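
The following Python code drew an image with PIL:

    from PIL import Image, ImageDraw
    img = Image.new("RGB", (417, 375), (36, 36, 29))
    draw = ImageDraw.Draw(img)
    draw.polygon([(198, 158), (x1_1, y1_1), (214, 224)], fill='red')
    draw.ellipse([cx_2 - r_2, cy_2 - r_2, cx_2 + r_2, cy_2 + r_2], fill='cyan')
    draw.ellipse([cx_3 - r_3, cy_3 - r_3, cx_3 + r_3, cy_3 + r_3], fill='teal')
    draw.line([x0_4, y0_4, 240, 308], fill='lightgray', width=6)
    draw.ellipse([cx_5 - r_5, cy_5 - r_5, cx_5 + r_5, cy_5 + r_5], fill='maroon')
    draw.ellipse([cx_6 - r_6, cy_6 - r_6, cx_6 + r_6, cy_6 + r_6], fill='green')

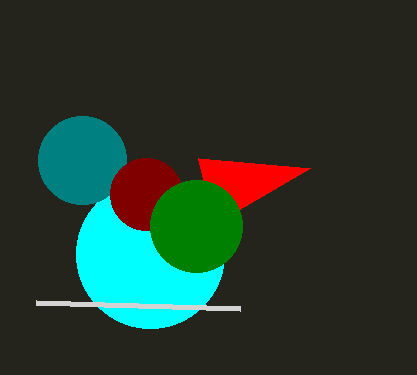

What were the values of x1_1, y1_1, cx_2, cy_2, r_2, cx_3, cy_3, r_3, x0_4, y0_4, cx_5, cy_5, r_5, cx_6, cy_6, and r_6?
x1_1 = 310
y1_1 = 168
cx_2 = 150
cy_2 = 254
r_2 = 74
cx_3 = 82
cy_3 = 160
r_3 = 44
x0_4 = 36
y0_4 = 302
cx_5 = 146
cy_5 = 194
r_5 = 36
cx_6 = 196
cy_6 = 226
r_6 = 46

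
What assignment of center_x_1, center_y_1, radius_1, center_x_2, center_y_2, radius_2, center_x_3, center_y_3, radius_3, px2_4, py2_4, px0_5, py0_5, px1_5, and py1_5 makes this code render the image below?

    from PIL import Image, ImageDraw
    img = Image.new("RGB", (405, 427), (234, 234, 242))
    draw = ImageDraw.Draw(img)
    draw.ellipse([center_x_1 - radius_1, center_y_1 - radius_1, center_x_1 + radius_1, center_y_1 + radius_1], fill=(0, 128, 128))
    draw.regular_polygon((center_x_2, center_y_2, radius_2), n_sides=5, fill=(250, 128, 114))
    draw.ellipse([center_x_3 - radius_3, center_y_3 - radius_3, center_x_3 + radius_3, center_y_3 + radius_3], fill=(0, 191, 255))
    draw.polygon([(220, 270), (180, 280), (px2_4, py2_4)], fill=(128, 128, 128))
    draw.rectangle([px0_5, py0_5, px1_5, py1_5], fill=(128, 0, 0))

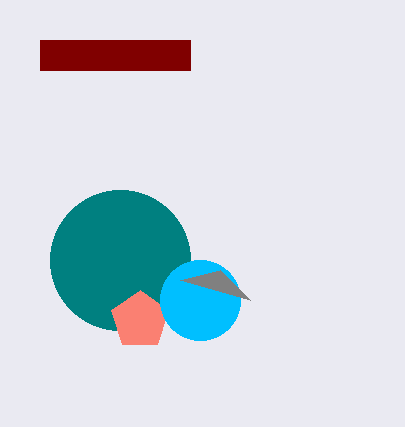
center_x_1 = 120; center_y_1 = 260; radius_1 = 70; center_x_2 = 140; center_y_2 = 320; radius_2 = 30; center_x_3 = 200; center_y_3 = 300; radius_3 = 40; px2_4 = 250; py2_4 = 300; px0_5 = 40; py0_5 = 40; px1_5 = 190; py1_5 = 70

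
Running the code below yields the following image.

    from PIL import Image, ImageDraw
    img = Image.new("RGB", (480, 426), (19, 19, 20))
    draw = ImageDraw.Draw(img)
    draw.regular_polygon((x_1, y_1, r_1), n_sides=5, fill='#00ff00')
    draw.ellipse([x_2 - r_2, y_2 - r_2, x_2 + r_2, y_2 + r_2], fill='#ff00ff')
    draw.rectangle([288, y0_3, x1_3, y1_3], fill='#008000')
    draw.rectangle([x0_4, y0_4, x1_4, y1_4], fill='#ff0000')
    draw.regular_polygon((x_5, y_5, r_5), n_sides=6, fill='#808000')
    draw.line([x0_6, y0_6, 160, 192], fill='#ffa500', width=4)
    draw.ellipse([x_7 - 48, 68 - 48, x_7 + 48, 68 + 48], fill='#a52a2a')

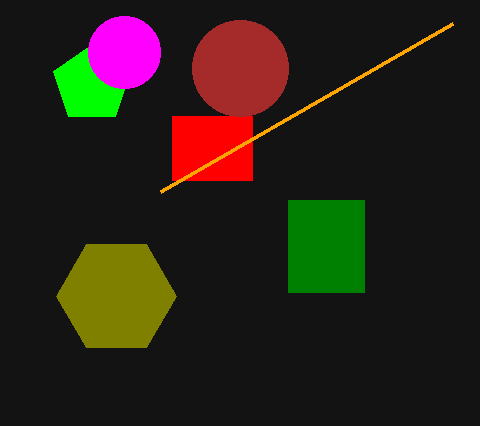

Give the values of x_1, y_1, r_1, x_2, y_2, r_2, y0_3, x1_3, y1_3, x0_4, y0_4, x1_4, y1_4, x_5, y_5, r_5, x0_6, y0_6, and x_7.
x_1 = 92; y_1 = 84; r_1 = 40; x_2 = 124; y_2 = 52; r_2 = 36; y0_3 = 200; x1_3 = 364; y1_3 = 292; x0_4 = 172; y0_4 = 116; x1_4 = 252; y1_4 = 180; x_5 = 116; y_5 = 296; r_5 = 60; x0_6 = 452; y0_6 = 24; x_7 = 240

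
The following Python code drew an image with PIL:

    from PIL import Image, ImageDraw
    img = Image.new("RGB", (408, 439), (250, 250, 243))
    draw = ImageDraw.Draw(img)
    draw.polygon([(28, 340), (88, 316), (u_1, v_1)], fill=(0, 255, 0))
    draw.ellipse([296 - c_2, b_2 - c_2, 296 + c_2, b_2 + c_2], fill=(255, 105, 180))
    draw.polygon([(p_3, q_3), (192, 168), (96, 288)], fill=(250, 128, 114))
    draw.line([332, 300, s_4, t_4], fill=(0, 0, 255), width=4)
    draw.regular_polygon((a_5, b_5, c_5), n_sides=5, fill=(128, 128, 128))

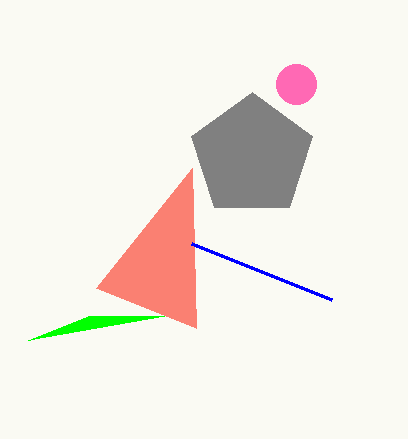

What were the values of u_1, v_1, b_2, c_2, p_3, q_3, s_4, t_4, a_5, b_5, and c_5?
u_1 = 164; v_1 = 316; b_2 = 84; c_2 = 20; p_3 = 196; q_3 = 328; s_4 = 192; t_4 = 244; a_5 = 252; b_5 = 156; c_5 = 64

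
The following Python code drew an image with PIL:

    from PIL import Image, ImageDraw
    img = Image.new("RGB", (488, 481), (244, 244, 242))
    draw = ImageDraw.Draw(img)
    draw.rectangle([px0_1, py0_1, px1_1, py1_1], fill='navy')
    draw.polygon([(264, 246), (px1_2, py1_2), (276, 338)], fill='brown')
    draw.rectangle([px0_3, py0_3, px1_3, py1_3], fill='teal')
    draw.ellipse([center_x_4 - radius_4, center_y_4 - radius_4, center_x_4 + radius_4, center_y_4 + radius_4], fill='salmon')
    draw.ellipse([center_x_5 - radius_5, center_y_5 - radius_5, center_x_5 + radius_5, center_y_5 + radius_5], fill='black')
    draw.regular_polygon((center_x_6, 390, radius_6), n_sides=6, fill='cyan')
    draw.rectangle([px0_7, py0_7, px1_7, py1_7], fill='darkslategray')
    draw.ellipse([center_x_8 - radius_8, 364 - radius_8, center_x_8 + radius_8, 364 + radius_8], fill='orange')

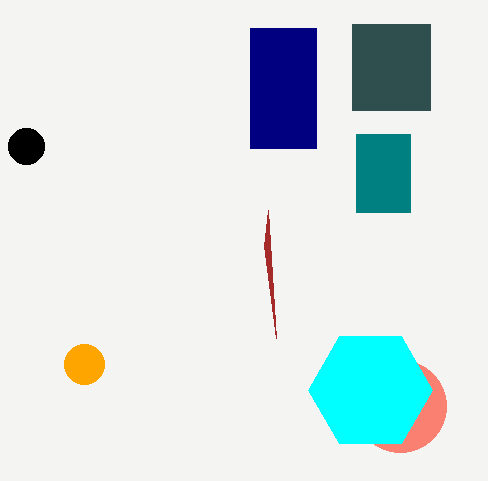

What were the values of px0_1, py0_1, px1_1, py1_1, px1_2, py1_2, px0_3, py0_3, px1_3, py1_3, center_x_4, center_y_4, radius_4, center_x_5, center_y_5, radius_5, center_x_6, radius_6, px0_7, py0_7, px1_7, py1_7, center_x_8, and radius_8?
px0_1 = 250; py0_1 = 28; px1_1 = 316; py1_1 = 148; px1_2 = 268; py1_2 = 210; px0_3 = 356; py0_3 = 134; px1_3 = 410; py1_3 = 212; center_x_4 = 400; center_y_4 = 406; radius_4 = 46; center_x_5 = 26; center_y_5 = 146; radius_5 = 18; center_x_6 = 370; radius_6 = 62; px0_7 = 352; py0_7 = 24; px1_7 = 430; py1_7 = 110; center_x_8 = 84; radius_8 = 20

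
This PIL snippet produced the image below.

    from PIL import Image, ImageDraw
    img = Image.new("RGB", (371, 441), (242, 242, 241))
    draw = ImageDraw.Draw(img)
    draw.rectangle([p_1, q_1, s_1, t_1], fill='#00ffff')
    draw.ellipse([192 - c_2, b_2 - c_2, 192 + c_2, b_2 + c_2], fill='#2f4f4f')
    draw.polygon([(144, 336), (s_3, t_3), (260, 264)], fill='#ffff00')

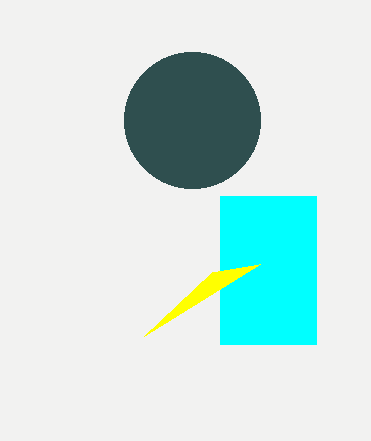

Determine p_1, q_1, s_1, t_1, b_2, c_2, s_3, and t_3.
p_1 = 220
q_1 = 196
s_1 = 316
t_1 = 344
b_2 = 120
c_2 = 68
s_3 = 212
t_3 = 272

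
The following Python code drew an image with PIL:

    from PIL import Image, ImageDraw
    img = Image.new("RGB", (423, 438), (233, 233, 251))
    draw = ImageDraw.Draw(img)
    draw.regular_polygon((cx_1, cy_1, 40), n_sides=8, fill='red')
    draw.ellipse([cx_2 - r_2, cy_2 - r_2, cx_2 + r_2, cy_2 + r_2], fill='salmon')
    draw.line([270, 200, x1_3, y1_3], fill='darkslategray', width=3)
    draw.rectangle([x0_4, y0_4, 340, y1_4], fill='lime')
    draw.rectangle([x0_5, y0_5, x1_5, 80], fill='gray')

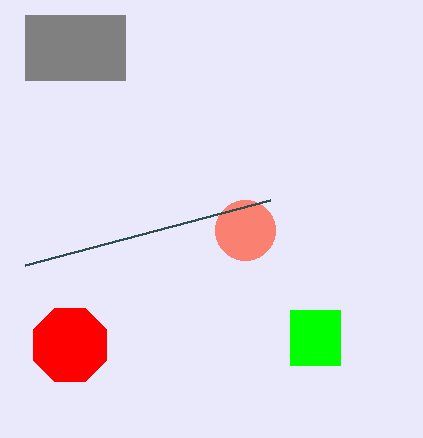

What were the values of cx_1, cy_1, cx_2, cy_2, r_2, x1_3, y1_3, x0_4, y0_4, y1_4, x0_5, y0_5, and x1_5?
cx_1 = 70
cy_1 = 345
cx_2 = 245
cy_2 = 230
r_2 = 30
x1_3 = 25
y1_3 = 265
x0_4 = 290
y0_4 = 310
y1_4 = 365
x0_5 = 25
y0_5 = 15
x1_5 = 125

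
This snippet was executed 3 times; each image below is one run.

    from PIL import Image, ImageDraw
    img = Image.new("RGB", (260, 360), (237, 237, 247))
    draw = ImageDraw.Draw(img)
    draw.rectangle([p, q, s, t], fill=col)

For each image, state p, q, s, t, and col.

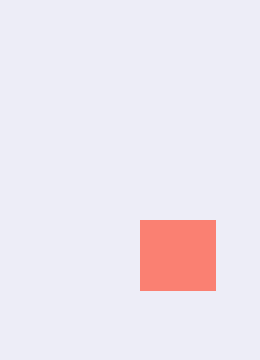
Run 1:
p = 140; q = 220; s = 215; t = 290; col = 'salmon'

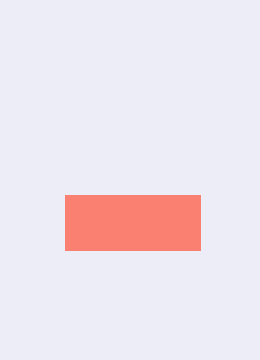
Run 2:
p = 65; q = 195; s = 200; t = 250; col = 'salmon'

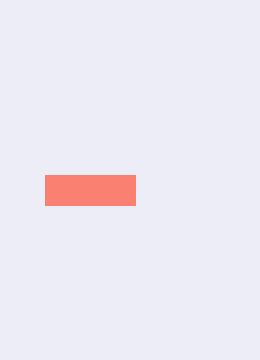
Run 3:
p = 45, q = 175, s = 135, t = 205, col = 'salmon'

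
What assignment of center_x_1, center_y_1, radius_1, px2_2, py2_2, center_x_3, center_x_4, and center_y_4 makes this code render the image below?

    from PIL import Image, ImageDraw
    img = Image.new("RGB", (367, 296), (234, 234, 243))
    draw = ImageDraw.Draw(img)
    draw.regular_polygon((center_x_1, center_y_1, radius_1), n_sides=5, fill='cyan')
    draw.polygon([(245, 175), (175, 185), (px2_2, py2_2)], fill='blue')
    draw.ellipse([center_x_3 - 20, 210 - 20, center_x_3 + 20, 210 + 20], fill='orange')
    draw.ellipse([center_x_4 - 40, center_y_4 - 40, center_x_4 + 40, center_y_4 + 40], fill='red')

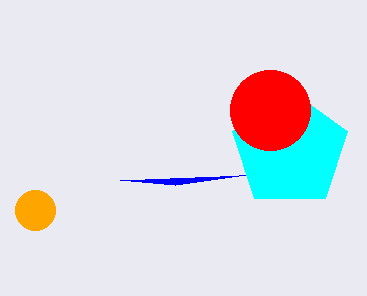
center_x_1 = 290, center_y_1 = 150, radius_1 = 60, px2_2 = 120, py2_2 = 180, center_x_3 = 35, center_x_4 = 270, center_y_4 = 110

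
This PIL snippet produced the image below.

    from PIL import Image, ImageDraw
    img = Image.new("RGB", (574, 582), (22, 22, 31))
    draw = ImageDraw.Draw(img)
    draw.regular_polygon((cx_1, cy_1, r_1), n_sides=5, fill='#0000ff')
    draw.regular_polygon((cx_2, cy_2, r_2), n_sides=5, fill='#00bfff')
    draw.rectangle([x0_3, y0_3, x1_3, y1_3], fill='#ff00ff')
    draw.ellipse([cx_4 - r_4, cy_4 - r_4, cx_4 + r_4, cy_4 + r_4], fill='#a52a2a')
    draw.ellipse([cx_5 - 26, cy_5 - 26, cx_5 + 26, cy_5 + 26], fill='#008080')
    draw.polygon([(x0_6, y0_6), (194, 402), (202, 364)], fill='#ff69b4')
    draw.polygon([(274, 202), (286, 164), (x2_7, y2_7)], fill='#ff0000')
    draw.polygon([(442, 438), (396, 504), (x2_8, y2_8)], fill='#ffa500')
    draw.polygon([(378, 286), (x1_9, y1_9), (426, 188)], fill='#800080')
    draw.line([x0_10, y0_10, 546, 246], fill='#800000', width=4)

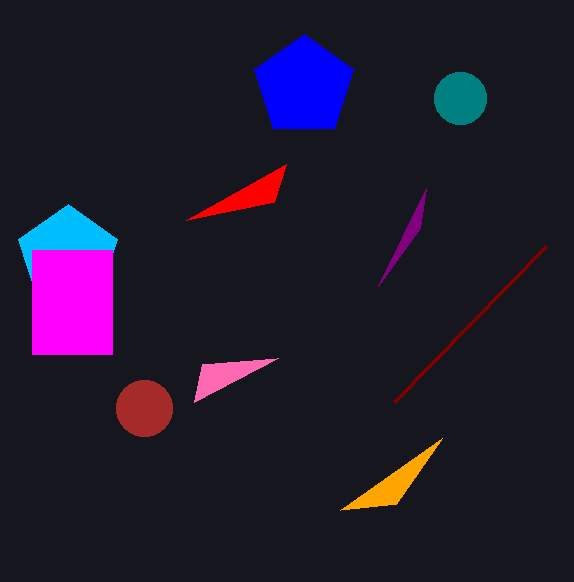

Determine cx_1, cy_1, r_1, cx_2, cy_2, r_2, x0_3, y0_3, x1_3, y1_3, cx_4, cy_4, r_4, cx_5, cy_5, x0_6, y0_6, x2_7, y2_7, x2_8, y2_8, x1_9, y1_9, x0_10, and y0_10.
cx_1 = 304, cy_1 = 86, r_1 = 52, cx_2 = 68, cy_2 = 256, r_2 = 52, x0_3 = 32, y0_3 = 250, x1_3 = 112, y1_3 = 354, cx_4 = 144, cy_4 = 408, r_4 = 28, cx_5 = 460, cy_5 = 98, x0_6 = 278, y0_6 = 358, x2_7 = 186, y2_7 = 220, x2_8 = 340, y2_8 = 510, x1_9 = 420, y1_9 = 228, x0_10 = 394, y0_10 = 402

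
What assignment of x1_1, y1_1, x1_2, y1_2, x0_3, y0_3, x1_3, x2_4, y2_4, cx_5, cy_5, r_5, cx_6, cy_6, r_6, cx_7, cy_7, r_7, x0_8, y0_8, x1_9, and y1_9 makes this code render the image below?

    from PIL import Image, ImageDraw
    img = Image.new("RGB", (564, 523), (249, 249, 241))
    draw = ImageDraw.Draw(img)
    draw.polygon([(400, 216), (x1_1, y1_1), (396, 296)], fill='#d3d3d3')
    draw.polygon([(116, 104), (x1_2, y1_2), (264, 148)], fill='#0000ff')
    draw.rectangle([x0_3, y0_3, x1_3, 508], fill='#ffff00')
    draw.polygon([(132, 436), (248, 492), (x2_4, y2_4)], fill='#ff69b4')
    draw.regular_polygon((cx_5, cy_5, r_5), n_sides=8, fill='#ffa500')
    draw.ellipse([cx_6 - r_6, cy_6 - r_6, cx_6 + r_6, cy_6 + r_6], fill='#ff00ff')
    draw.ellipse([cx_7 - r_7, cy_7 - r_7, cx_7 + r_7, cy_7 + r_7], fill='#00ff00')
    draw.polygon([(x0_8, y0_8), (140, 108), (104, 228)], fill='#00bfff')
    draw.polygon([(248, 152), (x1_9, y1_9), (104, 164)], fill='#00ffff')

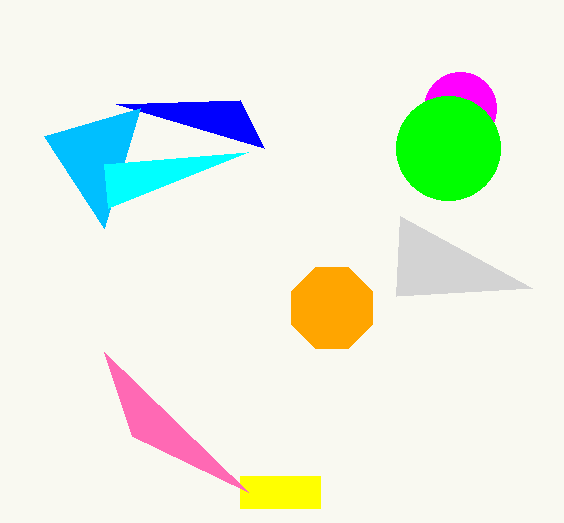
x1_1 = 532; y1_1 = 288; x1_2 = 240; y1_2 = 100; x0_3 = 240; y0_3 = 476; x1_3 = 320; x2_4 = 104; y2_4 = 352; cx_5 = 332; cy_5 = 308; r_5 = 44; cx_6 = 460; cy_6 = 108; r_6 = 36; cx_7 = 448; cy_7 = 148; r_7 = 52; x0_8 = 44; y0_8 = 136; x1_9 = 108; y1_9 = 208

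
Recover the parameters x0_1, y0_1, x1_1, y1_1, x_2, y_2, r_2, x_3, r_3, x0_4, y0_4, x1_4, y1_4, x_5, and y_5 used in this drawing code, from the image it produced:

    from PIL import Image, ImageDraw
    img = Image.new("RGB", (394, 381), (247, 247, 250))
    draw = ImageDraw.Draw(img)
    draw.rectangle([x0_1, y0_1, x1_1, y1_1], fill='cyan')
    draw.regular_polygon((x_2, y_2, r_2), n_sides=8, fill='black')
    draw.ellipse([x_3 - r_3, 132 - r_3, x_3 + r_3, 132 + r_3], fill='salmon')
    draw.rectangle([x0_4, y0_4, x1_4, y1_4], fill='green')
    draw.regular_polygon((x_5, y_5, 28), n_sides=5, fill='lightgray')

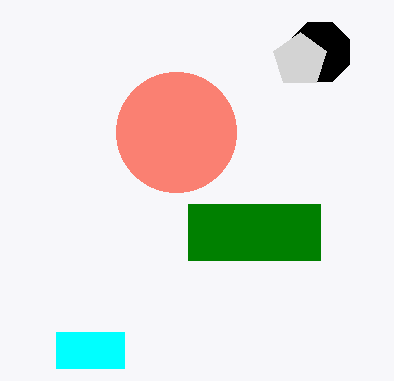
x0_1 = 56; y0_1 = 332; x1_1 = 124; y1_1 = 368; x_2 = 320; y_2 = 52; r_2 = 32; x_3 = 176; r_3 = 60; x0_4 = 188; y0_4 = 204; x1_4 = 320; y1_4 = 260; x_5 = 300; y_5 = 60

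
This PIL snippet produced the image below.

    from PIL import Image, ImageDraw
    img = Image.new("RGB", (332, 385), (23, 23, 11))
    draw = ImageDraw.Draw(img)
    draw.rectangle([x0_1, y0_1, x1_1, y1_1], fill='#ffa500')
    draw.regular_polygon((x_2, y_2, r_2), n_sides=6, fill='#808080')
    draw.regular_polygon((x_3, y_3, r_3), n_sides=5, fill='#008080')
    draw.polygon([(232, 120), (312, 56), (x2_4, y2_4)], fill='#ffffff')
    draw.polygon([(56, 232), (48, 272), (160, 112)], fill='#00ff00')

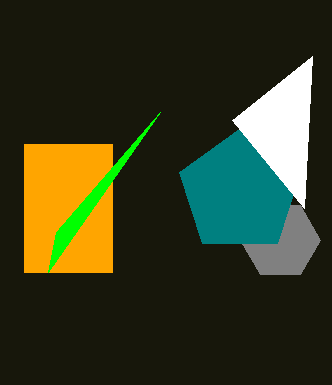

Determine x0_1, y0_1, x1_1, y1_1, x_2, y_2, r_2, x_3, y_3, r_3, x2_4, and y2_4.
x0_1 = 24; y0_1 = 144; x1_1 = 112; y1_1 = 272; x_2 = 280; y_2 = 240; r_2 = 40; x_3 = 240; y_3 = 192; r_3 = 64; x2_4 = 304; y2_4 = 208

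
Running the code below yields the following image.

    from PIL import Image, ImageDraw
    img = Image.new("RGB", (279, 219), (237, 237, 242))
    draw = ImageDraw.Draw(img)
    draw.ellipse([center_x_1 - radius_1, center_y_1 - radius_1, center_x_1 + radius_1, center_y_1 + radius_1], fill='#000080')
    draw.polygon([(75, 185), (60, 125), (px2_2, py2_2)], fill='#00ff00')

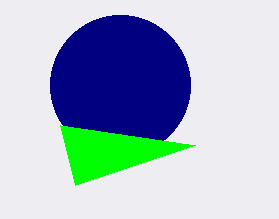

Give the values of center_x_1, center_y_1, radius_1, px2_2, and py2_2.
center_x_1 = 120
center_y_1 = 85
radius_1 = 70
px2_2 = 195
py2_2 = 145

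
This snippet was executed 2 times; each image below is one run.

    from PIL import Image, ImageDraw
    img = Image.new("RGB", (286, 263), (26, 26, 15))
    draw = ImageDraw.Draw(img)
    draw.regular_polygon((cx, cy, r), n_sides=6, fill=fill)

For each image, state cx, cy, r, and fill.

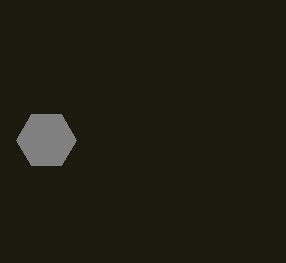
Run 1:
cx = 46, cy = 140, r = 30, fill = 'gray'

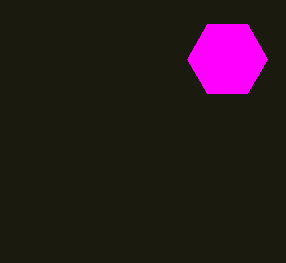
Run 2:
cx = 227, cy = 59, r = 40, fill = 'magenta'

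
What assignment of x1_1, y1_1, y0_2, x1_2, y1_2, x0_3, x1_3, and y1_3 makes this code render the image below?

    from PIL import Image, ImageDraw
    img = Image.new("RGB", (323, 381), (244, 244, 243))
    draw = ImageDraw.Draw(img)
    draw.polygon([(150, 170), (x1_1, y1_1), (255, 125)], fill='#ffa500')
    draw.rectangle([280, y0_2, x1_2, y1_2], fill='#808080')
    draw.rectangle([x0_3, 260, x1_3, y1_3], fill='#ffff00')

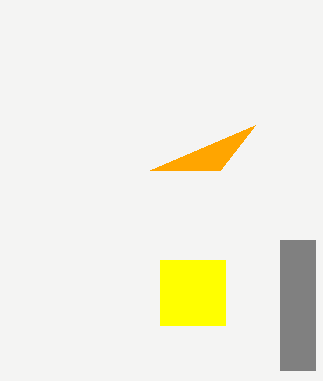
x1_1 = 220
y1_1 = 170
y0_2 = 240
x1_2 = 315
y1_2 = 370
x0_3 = 160
x1_3 = 225
y1_3 = 325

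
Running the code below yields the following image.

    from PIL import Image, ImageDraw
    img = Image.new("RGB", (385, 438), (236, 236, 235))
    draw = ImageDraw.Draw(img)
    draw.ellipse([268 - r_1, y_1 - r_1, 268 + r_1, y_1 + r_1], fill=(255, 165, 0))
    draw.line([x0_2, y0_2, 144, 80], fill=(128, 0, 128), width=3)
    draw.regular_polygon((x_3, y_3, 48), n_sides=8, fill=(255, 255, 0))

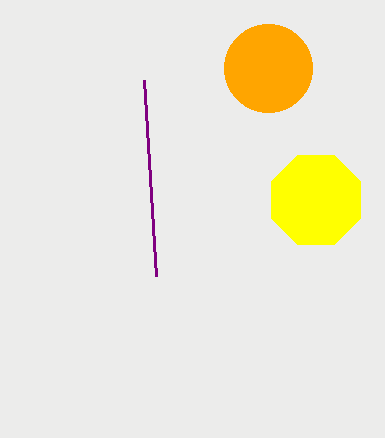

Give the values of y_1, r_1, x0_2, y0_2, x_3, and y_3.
y_1 = 68; r_1 = 44; x0_2 = 156; y0_2 = 276; x_3 = 316; y_3 = 200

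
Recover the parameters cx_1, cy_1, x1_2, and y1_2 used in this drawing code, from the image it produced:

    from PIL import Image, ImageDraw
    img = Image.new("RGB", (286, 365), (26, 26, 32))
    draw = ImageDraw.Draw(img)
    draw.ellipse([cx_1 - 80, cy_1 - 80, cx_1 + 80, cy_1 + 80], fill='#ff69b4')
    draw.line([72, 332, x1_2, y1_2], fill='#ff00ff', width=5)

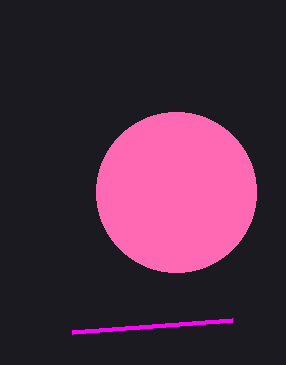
cx_1 = 176; cy_1 = 192; x1_2 = 232; y1_2 = 320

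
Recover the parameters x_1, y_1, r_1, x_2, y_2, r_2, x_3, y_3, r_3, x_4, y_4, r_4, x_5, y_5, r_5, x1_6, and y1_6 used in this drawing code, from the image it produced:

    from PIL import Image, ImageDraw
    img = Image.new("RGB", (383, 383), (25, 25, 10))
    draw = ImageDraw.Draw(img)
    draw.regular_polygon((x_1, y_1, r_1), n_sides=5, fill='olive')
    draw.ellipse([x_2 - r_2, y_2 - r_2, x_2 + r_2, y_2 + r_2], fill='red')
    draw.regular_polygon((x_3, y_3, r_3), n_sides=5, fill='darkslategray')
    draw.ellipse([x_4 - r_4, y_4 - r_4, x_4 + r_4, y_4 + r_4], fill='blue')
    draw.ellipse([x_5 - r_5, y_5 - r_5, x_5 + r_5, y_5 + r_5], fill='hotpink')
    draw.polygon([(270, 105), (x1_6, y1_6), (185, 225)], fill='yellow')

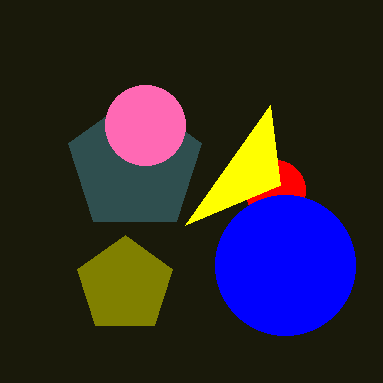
x_1 = 125
y_1 = 285
r_1 = 50
x_2 = 275
y_2 = 190
r_2 = 30
x_3 = 135
y_3 = 165
r_3 = 70
x_4 = 285
y_4 = 265
r_4 = 70
x_5 = 145
y_5 = 125
r_5 = 40
x1_6 = 280
y1_6 = 185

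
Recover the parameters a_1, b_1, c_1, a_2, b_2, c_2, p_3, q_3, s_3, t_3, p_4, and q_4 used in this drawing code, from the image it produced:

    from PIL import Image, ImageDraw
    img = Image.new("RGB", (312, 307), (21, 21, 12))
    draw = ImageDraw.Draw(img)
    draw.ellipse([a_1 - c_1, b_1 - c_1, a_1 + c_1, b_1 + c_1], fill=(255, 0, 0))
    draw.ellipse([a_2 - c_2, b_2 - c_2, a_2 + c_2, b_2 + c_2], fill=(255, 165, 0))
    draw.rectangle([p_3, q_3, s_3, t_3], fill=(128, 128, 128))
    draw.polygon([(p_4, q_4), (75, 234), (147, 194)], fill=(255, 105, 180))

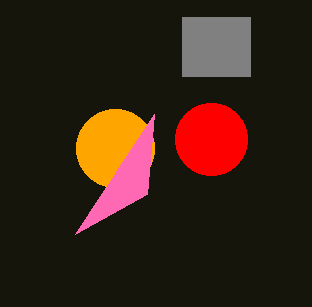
a_1 = 211; b_1 = 139; c_1 = 36; a_2 = 115; b_2 = 148; c_2 = 39; p_3 = 182; q_3 = 17; s_3 = 250; t_3 = 76; p_4 = 154; q_4 = 114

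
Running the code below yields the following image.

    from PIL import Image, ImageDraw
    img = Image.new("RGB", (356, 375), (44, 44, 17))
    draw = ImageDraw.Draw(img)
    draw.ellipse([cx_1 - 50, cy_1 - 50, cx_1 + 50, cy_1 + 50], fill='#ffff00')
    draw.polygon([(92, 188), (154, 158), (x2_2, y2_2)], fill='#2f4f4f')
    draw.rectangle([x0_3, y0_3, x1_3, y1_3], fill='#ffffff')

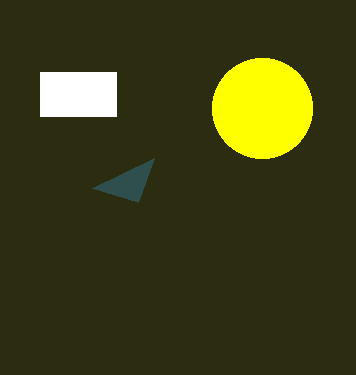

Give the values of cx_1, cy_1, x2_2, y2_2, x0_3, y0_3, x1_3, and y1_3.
cx_1 = 262, cy_1 = 108, x2_2 = 138, y2_2 = 202, x0_3 = 40, y0_3 = 72, x1_3 = 116, y1_3 = 116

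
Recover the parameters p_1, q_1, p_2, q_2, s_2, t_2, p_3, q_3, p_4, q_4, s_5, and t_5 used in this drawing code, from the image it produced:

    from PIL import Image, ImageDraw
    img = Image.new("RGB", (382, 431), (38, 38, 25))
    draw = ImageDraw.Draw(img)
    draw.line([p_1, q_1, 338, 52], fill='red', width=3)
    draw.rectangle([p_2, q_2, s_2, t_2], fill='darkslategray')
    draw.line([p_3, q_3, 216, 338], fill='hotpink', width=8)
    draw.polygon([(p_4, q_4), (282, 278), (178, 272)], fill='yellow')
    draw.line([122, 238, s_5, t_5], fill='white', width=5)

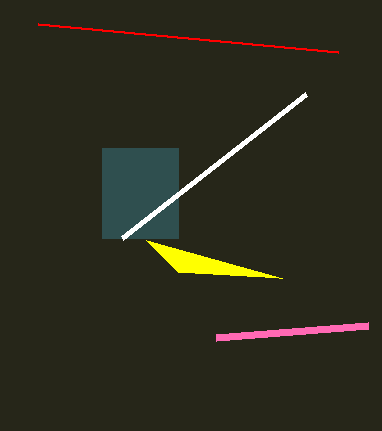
p_1 = 38, q_1 = 24, p_2 = 102, q_2 = 148, s_2 = 178, t_2 = 238, p_3 = 368, q_3 = 326, p_4 = 146, q_4 = 240, s_5 = 306, t_5 = 94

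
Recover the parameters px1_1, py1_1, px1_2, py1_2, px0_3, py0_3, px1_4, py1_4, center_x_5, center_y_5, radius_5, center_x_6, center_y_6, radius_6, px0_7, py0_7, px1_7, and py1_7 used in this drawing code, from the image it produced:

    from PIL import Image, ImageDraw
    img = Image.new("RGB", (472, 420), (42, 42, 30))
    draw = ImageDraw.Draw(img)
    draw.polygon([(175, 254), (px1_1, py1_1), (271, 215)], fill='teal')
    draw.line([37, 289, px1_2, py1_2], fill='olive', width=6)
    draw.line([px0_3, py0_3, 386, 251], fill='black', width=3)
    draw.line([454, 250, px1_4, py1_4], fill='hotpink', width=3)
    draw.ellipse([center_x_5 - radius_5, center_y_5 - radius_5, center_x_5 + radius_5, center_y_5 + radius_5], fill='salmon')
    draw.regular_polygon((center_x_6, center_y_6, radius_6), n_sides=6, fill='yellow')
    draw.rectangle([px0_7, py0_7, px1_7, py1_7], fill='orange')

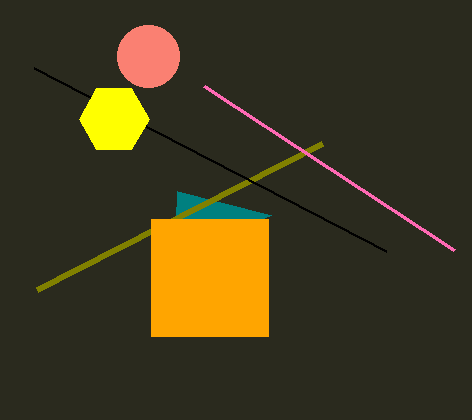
px1_1 = 177
py1_1 = 191
px1_2 = 322
py1_2 = 143
px0_3 = 34
py0_3 = 68
px1_4 = 204
py1_4 = 86
center_x_5 = 148
center_y_5 = 56
radius_5 = 31
center_x_6 = 114
center_y_6 = 119
radius_6 = 35
px0_7 = 151
py0_7 = 219
px1_7 = 268
py1_7 = 336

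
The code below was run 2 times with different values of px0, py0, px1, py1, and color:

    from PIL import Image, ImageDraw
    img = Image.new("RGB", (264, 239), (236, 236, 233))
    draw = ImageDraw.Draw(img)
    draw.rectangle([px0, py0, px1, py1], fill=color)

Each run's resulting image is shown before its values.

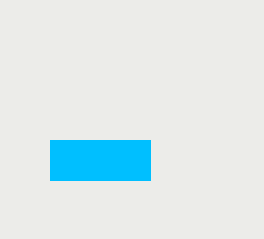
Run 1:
px0 = 50; py0 = 140; px1 = 150; py1 = 180; color = 'deepskyblue'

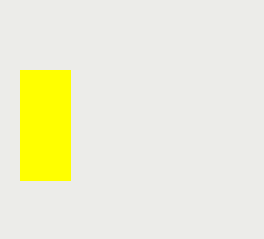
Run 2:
px0 = 20
py0 = 70
px1 = 70
py1 = 180
color = 'yellow'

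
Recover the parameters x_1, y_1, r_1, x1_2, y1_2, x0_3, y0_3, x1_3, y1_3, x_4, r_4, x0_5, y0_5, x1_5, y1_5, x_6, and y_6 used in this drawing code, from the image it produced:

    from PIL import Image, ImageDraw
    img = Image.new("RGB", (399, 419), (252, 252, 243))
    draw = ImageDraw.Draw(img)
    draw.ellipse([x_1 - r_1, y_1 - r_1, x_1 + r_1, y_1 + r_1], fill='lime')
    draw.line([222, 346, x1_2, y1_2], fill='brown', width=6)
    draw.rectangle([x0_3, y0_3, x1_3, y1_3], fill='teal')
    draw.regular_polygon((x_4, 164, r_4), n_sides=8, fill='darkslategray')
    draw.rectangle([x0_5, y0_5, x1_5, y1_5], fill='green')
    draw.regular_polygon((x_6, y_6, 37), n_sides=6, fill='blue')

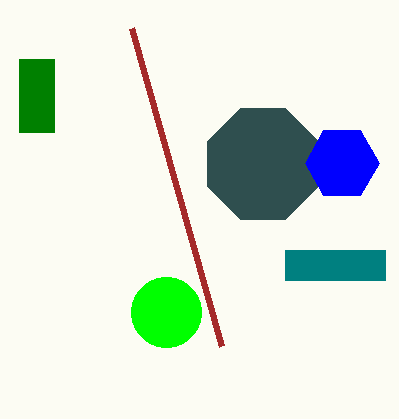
x_1 = 166; y_1 = 312; r_1 = 35; x1_2 = 132; y1_2 = 28; x0_3 = 285; y0_3 = 250; x1_3 = 385; y1_3 = 280; x_4 = 263; r_4 = 60; x0_5 = 19; y0_5 = 59; x1_5 = 54; y1_5 = 132; x_6 = 342; y_6 = 163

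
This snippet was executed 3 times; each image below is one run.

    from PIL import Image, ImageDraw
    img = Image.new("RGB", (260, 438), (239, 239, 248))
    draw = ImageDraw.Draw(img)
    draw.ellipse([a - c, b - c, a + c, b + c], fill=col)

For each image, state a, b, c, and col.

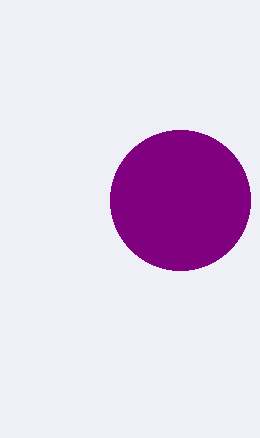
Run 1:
a = 180
b = 200
c = 70
col = 'purple'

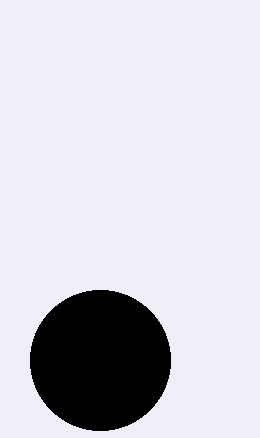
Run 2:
a = 100; b = 360; c = 70; col = 'black'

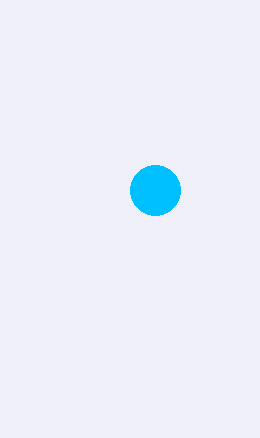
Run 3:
a = 155; b = 190; c = 25; col = 'deepskyblue'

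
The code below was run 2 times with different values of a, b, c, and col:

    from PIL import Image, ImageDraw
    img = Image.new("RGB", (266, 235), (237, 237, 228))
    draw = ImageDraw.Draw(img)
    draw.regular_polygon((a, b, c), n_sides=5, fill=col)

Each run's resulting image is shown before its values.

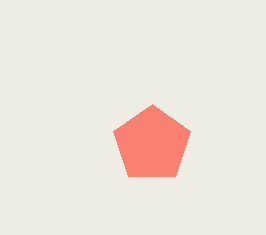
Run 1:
a = 152, b = 144, c = 40, col = 'salmon'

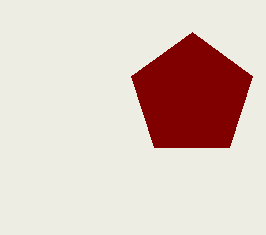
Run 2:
a = 192; b = 96; c = 64; col = 'maroon'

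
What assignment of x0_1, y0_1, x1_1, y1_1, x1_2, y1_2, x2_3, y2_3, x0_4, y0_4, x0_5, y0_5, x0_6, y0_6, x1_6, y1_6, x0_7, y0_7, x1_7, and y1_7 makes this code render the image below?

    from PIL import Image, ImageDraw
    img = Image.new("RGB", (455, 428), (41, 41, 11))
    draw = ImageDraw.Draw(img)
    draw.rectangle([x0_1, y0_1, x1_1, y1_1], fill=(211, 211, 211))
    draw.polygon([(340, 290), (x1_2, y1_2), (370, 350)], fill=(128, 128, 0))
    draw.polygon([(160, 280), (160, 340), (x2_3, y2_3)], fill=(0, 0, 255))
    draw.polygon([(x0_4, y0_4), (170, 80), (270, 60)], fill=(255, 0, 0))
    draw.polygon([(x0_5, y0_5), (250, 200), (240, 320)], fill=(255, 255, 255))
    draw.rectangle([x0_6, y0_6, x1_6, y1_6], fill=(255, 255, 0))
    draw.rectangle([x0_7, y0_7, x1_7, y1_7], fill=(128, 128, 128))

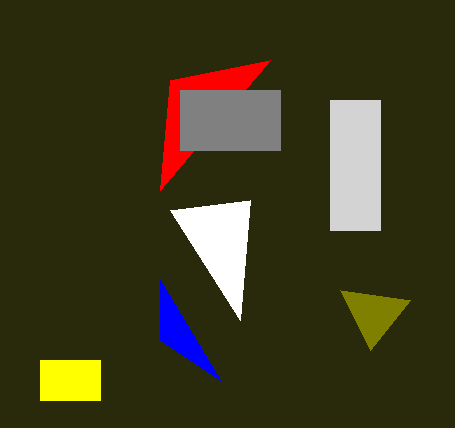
x0_1 = 330; y0_1 = 100; x1_1 = 380; y1_1 = 230; x1_2 = 410; y1_2 = 300; x2_3 = 220; y2_3 = 380; x0_4 = 160; y0_4 = 190; x0_5 = 170; y0_5 = 210; x0_6 = 40; y0_6 = 360; x1_6 = 100; y1_6 = 400; x0_7 = 180; y0_7 = 90; x1_7 = 280; y1_7 = 150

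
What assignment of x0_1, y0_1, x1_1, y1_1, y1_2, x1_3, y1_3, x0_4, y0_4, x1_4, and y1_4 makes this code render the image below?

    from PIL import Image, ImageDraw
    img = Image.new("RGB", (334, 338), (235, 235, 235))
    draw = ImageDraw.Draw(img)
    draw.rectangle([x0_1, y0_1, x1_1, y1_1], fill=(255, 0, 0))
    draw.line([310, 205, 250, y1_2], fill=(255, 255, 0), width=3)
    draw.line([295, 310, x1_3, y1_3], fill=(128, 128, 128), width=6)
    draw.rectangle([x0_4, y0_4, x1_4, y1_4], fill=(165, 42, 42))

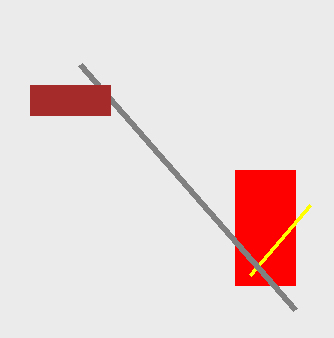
x0_1 = 235, y0_1 = 170, x1_1 = 295, y1_1 = 285, y1_2 = 275, x1_3 = 80, y1_3 = 65, x0_4 = 30, y0_4 = 85, x1_4 = 110, y1_4 = 115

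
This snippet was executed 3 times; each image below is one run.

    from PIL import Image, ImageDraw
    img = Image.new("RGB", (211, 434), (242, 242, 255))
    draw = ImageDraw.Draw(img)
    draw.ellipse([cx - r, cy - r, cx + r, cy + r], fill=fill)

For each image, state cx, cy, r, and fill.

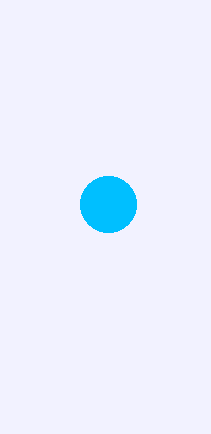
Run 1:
cx = 108; cy = 204; r = 28; fill = 'deepskyblue'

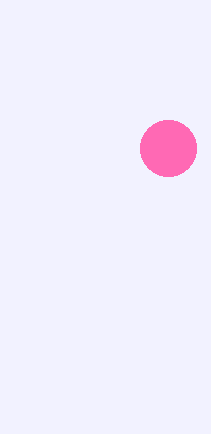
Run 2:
cx = 168
cy = 148
r = 28
fill = 'hotpink'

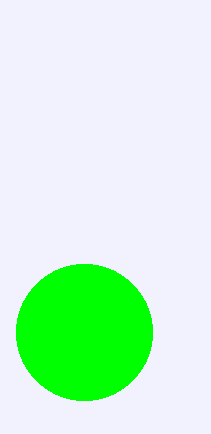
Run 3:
cx = 84
cy = 332
r = 68
fill = 'lime'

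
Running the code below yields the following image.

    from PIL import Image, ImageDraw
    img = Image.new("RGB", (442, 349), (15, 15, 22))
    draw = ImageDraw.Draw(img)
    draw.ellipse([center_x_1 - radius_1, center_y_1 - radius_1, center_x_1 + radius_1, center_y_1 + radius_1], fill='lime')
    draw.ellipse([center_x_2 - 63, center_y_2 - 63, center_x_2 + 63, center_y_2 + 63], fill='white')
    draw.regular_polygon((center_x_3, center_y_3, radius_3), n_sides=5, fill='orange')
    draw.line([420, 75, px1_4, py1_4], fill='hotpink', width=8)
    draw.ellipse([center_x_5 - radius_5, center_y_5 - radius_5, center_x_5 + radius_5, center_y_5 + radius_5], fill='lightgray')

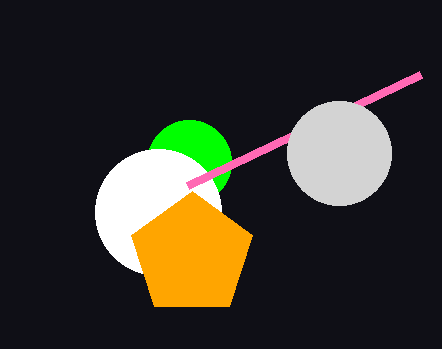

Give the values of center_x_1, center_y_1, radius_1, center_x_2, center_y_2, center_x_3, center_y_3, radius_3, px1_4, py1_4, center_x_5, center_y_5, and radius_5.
center_x_1 = 189; center_y_1 = 162; radius_1 = 42; center_x_2 = 158; center_y_2 = 212; center_x_3 = 192; center_y_3 = 255; radius_3 = 64; px1_4 = 187; py1_4 = 186; center_x_5 = 339; center_y_5 = 153; radius_5 = 52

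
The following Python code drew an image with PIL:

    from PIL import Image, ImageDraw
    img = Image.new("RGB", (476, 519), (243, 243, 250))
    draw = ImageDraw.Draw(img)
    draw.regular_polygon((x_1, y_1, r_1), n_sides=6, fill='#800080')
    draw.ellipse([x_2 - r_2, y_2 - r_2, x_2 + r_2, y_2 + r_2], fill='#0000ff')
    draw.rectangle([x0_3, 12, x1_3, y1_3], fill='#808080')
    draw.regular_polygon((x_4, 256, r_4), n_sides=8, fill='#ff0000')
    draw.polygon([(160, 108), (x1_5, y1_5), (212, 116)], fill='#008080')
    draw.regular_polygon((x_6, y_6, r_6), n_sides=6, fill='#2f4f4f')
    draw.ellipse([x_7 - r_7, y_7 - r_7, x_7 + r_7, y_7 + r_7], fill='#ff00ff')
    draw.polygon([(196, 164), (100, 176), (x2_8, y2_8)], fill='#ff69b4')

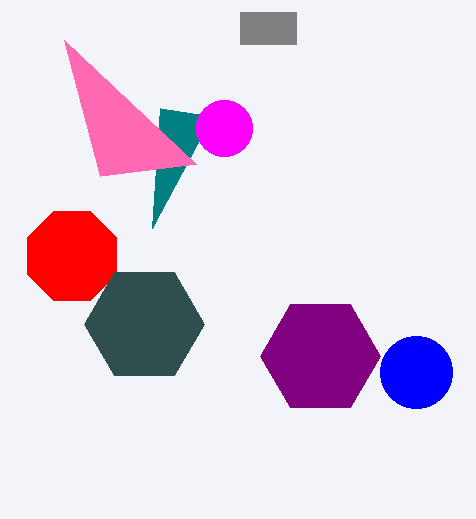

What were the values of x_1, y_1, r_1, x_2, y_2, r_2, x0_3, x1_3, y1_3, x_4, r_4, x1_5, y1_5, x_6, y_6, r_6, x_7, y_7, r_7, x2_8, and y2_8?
x_1 = 320
y_1 = 356
r_1 = 60
x_2 = 416
y_2 = 372
r_2 = 36
x0_3 = 240
x1_3 = 296
y1_3 = 44
x_4 = 72
r_4 = 48
x1_5 = 152
y1_5 = 228
x_6 = 144
y_6 = 324
r_6 = 60
x_7 = 224
y_7 = 128
r_7 = 28
x2_8 = 64
y2_8 = 40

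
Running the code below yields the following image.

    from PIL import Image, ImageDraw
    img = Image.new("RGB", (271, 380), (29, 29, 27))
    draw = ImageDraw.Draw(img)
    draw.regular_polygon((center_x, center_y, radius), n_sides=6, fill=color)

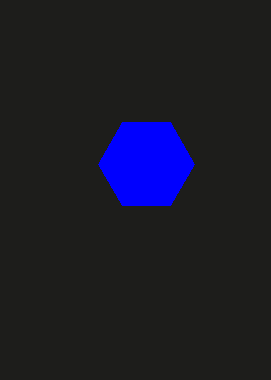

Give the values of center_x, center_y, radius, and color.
center_x = 146, center_y = 164, radius = 48, color = 'blue'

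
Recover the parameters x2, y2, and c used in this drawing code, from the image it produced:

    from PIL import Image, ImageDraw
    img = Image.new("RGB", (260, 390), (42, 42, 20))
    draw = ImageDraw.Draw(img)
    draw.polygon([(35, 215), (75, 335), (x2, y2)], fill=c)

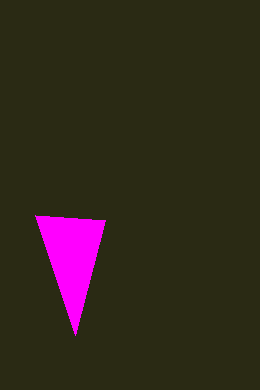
x2 = 105
y2 = 220
c = 'magenta'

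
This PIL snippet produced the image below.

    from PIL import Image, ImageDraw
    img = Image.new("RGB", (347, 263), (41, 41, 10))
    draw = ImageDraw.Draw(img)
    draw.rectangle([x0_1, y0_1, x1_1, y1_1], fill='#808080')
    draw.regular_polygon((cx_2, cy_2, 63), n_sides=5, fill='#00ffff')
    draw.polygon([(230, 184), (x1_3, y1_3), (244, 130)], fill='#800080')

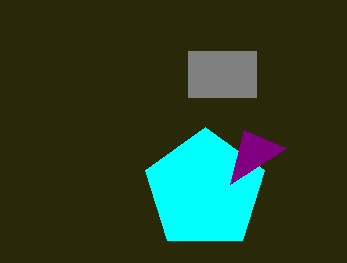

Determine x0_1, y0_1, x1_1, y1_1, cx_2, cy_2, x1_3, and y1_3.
x0_1 = 188; y0_1 = 51; x1_1 = 256; y1_1 = 97; cx_2 = 205; cy_2 = 190; x1_3 = 286; y1_3 = 148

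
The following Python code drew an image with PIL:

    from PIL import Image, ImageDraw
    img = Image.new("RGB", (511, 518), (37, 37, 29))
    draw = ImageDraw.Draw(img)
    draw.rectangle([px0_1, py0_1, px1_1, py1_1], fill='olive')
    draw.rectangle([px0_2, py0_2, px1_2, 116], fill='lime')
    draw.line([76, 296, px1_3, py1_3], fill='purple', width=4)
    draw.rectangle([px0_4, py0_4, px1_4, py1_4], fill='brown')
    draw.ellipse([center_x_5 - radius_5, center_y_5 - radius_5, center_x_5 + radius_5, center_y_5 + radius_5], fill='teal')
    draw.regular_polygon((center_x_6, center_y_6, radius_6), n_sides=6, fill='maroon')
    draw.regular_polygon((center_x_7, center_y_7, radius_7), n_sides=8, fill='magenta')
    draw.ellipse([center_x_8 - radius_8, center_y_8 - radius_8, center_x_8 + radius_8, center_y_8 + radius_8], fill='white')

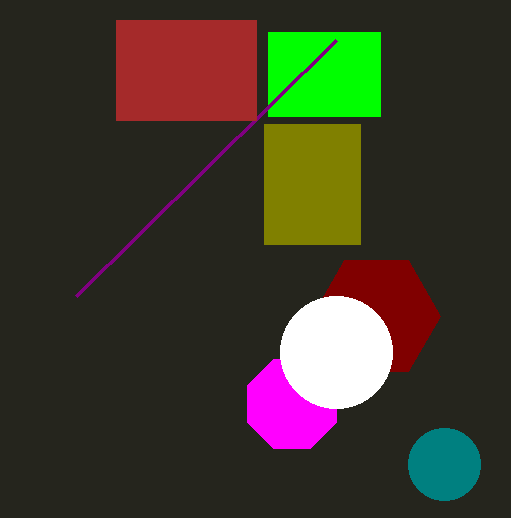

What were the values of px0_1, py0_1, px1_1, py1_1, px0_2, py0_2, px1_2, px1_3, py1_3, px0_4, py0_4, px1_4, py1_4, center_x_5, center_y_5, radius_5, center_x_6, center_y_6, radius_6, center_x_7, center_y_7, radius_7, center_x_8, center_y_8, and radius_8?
px0_1 = 264
py0_1 = 124
px1_1 = 360
py1_1 = 244
px0_2 = 268
py0_2 = 32
px1_2 = 380
px1_3 = 336
py1_3 = 40
px0_4 = 116
py0_4 = 20
px1_4 = 256
py1_4 = 120
center_x_5 = 444
center_y_5 = 464
radius_5 = 36
center_x_6 = 376
center_y_6 = 316
radius_6 = 64
center_x_7 = 292
center_y_7 = 404
radius_7 = 48
center_x_8 = 336
center_y_8 = 352
radius_8 = 56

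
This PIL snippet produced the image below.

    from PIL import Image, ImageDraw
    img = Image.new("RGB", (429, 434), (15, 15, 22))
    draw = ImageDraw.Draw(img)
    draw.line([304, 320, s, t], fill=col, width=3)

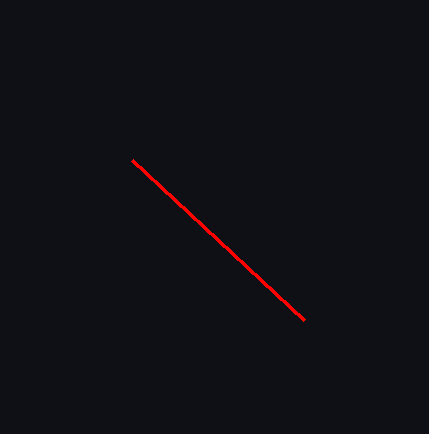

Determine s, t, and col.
s = 132
t = 160
col = 'red'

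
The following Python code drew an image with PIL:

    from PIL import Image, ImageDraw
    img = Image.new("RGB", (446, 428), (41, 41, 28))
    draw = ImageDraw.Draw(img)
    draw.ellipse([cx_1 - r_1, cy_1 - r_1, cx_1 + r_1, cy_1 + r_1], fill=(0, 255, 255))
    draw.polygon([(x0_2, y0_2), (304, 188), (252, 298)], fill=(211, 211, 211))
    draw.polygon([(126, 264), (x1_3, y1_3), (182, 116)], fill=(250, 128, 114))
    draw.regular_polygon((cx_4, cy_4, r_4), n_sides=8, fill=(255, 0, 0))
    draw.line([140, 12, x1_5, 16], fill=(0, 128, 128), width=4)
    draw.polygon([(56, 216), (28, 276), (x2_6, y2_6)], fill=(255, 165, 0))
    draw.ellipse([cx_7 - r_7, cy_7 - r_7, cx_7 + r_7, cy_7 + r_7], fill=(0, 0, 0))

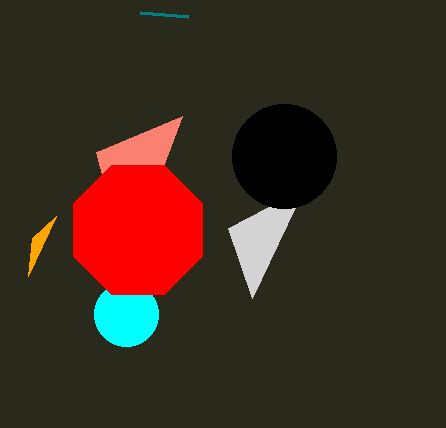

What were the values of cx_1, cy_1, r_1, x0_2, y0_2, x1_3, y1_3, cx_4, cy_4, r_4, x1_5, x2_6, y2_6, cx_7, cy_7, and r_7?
cx_1 = 126; cy_1 = 314; r_1 = 32; x0_2 = 228; y0_2 = 228; x1_3 = 96; y1_3 = 152; cx_4 = 138; cy_4 = 230; r_4 = 70; x1_5 = 188; x2_6 = 32; y2_6 = 238; cx_7 = 284; cy_7 = 156; r_7 = 52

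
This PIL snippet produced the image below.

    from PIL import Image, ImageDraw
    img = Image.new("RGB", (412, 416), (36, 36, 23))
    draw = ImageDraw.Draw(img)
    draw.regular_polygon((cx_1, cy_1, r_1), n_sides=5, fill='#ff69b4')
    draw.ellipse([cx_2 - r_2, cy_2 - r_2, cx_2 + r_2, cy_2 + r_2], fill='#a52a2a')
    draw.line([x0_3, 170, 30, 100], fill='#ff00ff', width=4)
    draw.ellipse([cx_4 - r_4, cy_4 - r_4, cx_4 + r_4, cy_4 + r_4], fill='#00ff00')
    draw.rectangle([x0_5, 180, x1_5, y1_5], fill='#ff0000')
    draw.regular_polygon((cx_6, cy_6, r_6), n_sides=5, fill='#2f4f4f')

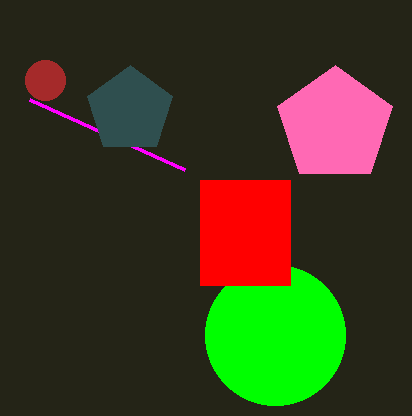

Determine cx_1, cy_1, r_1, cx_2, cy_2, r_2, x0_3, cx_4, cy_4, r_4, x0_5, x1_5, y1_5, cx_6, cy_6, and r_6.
cx_1 = 335, cy_1 = 125, r_1 = 60, cx_2 = 45, cy_2 = 80, r_2 = 20, x0_3 = 185, cx_4 = 275, cy_4 = 335, r_4 = 70, x0_5 = 200, x1_5 = 290, y1_5 = 285, cx_6 = 130, cy_6 = 110, r_6 = 45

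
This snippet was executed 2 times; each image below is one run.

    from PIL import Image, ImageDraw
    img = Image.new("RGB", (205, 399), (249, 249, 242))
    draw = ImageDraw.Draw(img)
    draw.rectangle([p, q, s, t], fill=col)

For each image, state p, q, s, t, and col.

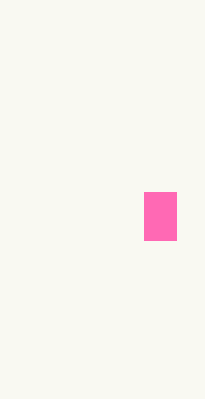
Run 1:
p = 144; q = 192; s = 176; t = 240; col = 'hotpink'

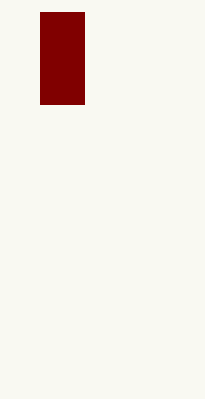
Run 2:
p = 40; q = 12; s = 84; t = 104; col = 'maroon'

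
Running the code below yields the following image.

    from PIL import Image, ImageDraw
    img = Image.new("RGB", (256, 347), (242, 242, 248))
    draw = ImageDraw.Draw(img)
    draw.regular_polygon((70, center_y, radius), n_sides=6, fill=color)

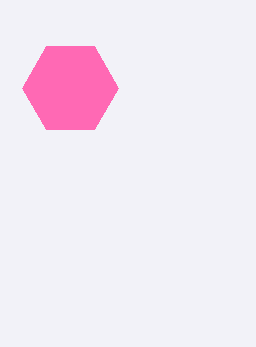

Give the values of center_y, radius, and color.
center_y = 88
radius = 48
color = 'hotpink'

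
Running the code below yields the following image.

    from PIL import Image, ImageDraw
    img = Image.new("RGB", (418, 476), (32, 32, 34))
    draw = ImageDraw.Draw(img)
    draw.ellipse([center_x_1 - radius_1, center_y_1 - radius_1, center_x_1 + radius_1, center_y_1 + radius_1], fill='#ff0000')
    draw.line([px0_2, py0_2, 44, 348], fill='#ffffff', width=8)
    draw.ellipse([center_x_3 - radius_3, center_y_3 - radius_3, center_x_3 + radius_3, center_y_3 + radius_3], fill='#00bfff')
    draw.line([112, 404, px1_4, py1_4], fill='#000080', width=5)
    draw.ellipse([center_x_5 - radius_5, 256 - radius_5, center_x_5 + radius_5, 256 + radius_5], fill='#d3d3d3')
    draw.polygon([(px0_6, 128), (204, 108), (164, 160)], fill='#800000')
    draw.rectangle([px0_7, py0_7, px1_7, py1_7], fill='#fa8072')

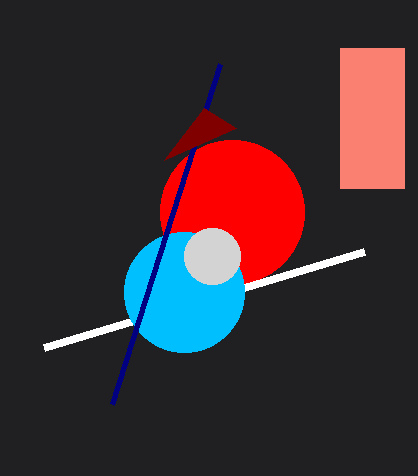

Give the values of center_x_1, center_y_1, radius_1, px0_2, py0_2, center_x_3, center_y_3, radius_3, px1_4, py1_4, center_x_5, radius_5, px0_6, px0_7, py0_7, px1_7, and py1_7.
center_x_1 = 232; center_y_1 = 212; radius_1 = 72; px0_2 = 364; py0_2 = 252; center_x_3 = 184; center_y_3 = 292; radius_3 = 60; px1_4 = 220; py1_4 = 64; center_x_5 = 212; radius_5 = 28; px0_6 = 236; px0_7 = 340; py0_7 = 48; px1_7 = 404; py1_7 = 188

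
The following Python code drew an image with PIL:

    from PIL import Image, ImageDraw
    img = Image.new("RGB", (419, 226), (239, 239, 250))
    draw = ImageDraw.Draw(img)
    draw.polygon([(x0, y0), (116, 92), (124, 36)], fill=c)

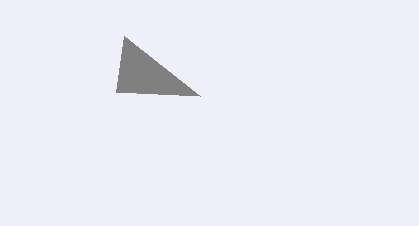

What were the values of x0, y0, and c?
x0 = 200, y0 = 96, c = 'gray'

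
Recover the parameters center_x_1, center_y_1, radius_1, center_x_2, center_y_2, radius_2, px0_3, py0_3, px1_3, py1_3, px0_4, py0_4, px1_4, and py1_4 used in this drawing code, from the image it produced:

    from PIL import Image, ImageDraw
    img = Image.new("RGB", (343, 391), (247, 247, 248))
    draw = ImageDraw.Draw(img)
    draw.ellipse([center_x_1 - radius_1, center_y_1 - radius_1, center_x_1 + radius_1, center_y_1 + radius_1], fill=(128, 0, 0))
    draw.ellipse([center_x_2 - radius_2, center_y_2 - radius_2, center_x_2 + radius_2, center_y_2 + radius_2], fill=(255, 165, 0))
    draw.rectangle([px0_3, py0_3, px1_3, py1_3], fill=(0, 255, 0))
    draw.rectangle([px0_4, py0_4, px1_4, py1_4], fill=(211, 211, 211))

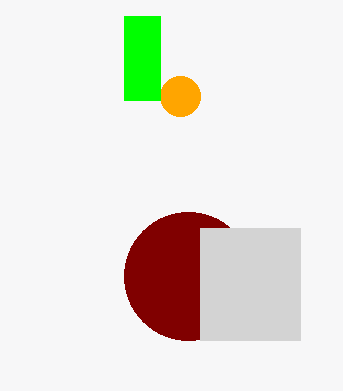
center_x_1 = 188; center_y_1 = 276; radius_1 = 64; center_x_2 = 180; center_y_2 = 96; radius_2 = 20; px0_3 = 124; py0_3 = 16; px1_3 = 160; py1_3 = 100; px0_4 = 200; py0_4 = 228; px1_4 = 300; py1_4 = 340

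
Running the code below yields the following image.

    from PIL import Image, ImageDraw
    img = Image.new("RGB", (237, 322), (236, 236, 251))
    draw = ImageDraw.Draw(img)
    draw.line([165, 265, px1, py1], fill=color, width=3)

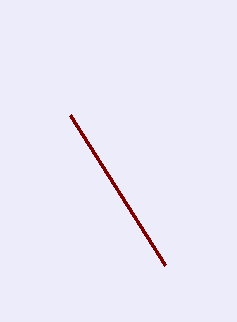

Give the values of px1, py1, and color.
px1 = 70; py1 = 115; color = 'maroon'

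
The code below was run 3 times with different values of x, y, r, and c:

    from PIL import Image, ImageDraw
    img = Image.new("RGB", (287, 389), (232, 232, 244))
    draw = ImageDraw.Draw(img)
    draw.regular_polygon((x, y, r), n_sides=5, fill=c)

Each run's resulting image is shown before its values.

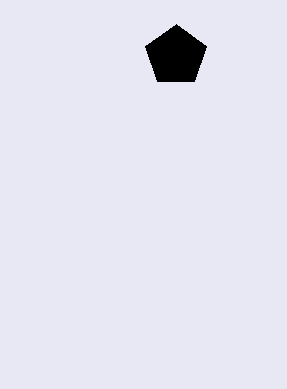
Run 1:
x = 176; y = 56; r = 32; c = 'black'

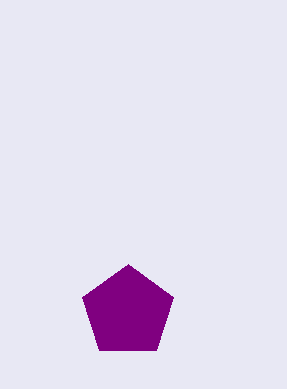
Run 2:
x = 128, y = 312, r = 48, c = 'purple'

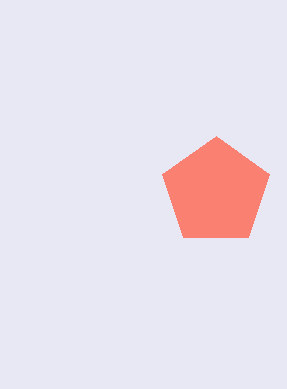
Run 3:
x = 216; y = 192; r = 56; c = 'salmon'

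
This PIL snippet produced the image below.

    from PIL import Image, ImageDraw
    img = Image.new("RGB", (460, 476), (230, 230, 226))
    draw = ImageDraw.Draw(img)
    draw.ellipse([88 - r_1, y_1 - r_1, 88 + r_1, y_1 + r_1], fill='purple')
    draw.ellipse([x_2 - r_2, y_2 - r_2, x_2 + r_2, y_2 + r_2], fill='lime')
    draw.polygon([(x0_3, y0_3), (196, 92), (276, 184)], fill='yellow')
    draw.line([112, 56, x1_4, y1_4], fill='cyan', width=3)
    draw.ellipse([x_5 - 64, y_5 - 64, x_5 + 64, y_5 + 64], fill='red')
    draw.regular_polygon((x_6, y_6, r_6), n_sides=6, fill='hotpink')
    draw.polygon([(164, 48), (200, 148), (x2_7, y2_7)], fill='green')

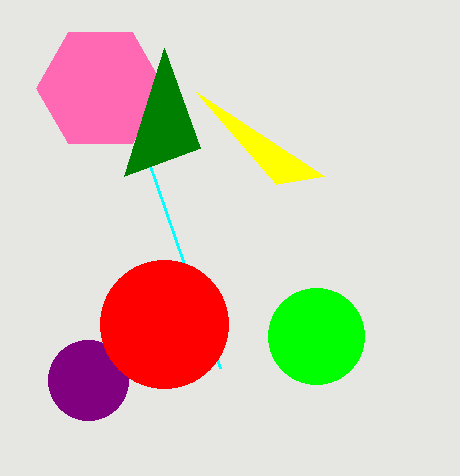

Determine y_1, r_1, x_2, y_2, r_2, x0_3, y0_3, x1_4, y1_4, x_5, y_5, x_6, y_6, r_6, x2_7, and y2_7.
y_1 = 380; r_1 = 40; x_2 = 316; y_2 = 336; r_2 = 48; x0_3 = 324; y0_3 = 176; x1_4 = 220; y1_4 = 368; x_5 = 164; y_5 = 324; x_6 = 100; y_6 = 88; r_6 = 64; x2_7 = 124; y2_7 = 176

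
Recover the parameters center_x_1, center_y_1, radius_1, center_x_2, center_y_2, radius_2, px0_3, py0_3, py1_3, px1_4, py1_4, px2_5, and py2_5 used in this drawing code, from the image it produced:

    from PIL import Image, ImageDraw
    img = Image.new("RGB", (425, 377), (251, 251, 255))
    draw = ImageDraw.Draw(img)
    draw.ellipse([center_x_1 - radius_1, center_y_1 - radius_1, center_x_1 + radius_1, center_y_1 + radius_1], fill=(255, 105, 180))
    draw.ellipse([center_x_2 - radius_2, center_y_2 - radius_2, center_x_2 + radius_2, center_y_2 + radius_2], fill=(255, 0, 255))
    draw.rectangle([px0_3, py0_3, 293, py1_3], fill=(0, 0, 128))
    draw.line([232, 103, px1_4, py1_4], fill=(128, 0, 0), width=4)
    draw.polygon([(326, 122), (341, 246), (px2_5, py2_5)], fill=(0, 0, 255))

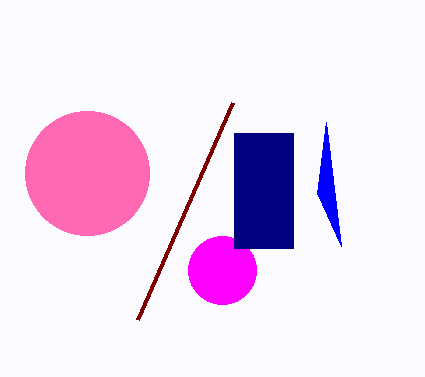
center_x_1 = 87, center_y_1 = 173, radius_1 = 62, center_x_2 = 222, center_y_2 = 270, radius_2 = 34, px0_3 = 234, py0_3 = 133, py1_3 = 248, px1_4 = 137, py1_4 = 320, px2_5 = 317, py2_5 = 193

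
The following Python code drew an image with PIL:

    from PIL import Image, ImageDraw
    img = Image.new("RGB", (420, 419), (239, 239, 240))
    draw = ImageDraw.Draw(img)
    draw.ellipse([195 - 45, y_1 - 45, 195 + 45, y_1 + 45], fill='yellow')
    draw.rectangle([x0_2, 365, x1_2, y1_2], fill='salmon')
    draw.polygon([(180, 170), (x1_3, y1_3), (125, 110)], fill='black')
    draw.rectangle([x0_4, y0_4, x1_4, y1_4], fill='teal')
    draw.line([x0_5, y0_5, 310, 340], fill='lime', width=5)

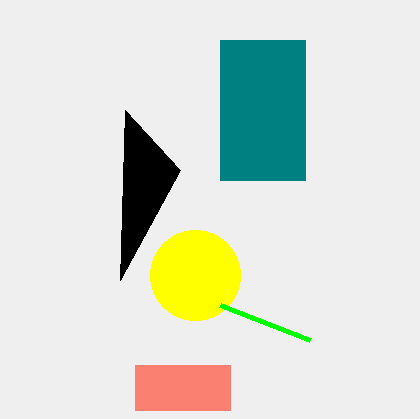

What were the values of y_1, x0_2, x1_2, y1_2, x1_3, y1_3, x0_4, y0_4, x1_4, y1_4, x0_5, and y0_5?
y_1 = 275
x0_2 = 135
x1_2 = 230
y1_2 = 410
x1_3 = 120
y1_3 = 280
x0_4 = 220
y0_4 = 40
x1_4 = 305
y1_4 = 180
x0_5 = 220
y0_5 = 305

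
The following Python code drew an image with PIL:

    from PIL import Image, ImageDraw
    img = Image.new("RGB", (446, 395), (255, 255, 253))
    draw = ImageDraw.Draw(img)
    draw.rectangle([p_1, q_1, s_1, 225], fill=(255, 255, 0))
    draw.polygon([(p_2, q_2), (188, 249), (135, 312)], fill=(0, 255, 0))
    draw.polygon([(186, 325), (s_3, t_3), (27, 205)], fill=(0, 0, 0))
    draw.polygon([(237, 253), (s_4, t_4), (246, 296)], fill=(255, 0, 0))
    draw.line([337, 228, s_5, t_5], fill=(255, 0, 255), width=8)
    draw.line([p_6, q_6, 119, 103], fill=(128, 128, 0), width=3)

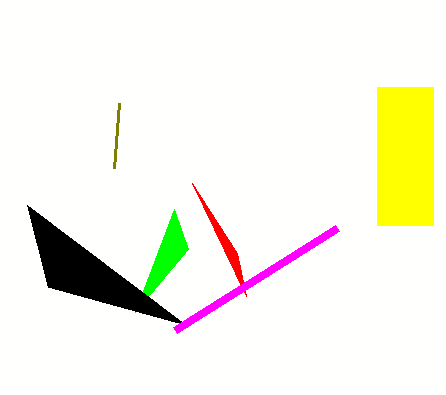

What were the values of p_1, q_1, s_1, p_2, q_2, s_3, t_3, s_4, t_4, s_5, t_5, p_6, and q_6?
p_1 = 377, q_1 = 87, s_1 = 433, p_2 = 174, q_2 = 209, s_3 = 48, t_3 = 287, s_4 = 192, t_4 = 183, s_5 = 175, t_5 = 330, p_6 = 114, q_6 = 168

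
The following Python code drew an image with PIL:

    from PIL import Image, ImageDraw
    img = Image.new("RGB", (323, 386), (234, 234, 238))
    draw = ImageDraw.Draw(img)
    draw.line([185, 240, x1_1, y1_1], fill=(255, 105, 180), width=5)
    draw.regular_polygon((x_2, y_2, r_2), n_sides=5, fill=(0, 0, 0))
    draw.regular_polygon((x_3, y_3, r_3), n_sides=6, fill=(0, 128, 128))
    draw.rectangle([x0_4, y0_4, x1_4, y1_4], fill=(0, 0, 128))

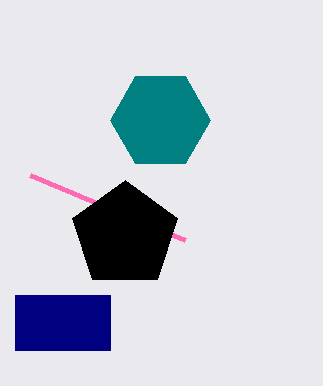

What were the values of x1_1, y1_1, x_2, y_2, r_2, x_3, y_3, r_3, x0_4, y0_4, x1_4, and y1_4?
x1_1 = 30, y1_1 = 175, x_2 = 125, y_2 = 235, r_2 = 55, x_3 = 160, y_3 = 120, r_3 = 50, x0_4 = 15, y0_4 = 295, x1_4 = 110, y1_4 = 350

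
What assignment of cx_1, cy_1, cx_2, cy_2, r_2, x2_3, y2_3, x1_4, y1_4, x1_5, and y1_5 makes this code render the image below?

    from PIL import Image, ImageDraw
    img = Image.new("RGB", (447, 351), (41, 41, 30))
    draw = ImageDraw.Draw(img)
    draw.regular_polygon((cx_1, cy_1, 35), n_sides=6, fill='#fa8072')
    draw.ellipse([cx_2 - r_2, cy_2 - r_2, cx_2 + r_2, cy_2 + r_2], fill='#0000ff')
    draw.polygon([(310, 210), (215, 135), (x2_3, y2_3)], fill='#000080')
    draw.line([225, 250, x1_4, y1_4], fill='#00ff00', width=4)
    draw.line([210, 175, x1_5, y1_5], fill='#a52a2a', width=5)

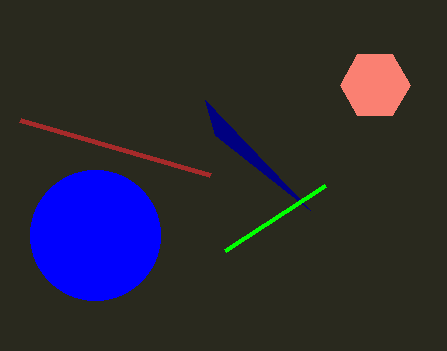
cx_1 = 375, cy_1 = 85, cx_2 = 95, cy_2 = 235, r_2 = 65, x2_3 = 205, y2_3 = 100, x1_4 = 325, y1_4 = 185, x1_5 = 20, y1_5 = 120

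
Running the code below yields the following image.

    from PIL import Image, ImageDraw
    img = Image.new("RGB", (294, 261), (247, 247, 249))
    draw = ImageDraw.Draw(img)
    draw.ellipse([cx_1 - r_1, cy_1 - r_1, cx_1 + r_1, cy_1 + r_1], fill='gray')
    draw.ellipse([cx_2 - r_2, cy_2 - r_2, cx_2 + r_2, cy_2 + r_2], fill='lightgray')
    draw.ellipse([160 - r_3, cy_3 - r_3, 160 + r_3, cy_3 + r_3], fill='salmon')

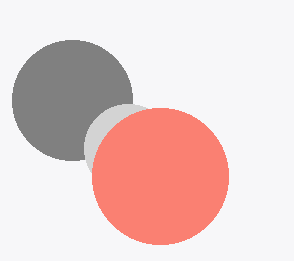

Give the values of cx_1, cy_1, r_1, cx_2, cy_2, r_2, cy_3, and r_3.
cx_1 = 72, cy_1 = 100, r_1 = 60, cx_2 = 128, cy_2 = 148, r_2 = 44, cy_3 = 176, r_3 = 68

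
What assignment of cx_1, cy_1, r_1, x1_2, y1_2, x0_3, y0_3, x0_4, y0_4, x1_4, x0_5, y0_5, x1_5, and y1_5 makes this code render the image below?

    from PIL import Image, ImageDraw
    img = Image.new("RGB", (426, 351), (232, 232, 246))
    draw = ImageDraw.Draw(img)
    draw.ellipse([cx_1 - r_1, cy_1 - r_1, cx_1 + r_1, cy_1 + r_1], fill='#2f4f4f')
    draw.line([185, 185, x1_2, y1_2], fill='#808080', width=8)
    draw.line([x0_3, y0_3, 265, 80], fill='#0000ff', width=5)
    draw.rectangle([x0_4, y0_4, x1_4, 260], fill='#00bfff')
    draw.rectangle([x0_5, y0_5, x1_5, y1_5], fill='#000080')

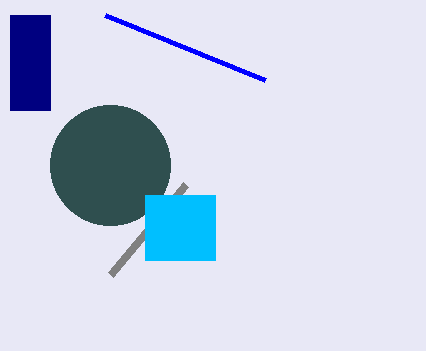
cx_1 = 110, cy_1 = 165, r_1 = 60, x1_2 = 110, y1_2 = 275, x0_3 = 105, y0_3 = 15, x0_4 = 145, y0_4 = 195, x1_4 = 215, x0_5 = 10, y0_5 = 15, x1_5 = 50, y1_5 = 110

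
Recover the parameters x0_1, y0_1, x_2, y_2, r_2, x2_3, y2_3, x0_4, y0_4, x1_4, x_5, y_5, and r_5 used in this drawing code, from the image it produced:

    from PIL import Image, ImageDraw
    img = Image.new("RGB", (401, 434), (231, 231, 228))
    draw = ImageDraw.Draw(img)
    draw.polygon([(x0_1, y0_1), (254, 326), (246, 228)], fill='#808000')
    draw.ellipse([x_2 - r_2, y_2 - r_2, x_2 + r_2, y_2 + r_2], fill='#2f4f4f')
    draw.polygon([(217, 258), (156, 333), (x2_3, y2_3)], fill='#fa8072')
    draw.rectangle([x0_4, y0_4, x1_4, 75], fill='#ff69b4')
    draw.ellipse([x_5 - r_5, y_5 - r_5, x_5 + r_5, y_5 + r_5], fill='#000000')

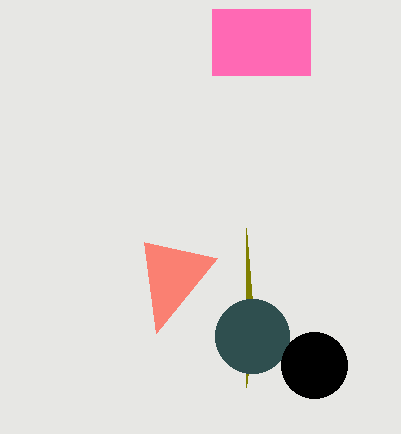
x0_1 = 246, y0_1 = 387, x_2 = 252, y_2 = 336, r_2 = 37, x2_3 = 144, y2_3 = 242, x0_4 = 212, y0_4 = 9, x1_4 = 310, x_5 = 314, y_5 = 365, r_5 = 33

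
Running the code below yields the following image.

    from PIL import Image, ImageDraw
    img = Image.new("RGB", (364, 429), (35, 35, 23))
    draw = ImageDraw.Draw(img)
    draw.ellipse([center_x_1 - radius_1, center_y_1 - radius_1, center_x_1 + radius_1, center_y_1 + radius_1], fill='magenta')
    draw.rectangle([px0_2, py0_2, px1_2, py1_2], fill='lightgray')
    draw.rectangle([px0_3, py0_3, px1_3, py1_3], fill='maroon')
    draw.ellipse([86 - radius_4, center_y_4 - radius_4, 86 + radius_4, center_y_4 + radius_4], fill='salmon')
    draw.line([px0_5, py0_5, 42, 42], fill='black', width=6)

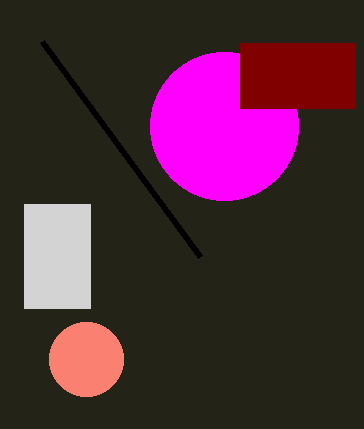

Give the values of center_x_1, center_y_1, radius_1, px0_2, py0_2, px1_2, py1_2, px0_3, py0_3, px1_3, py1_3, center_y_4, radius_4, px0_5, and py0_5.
center_x_1 = 224
center_y_1 = 126
radius_1 = 74
px0_2 = 24
py0_2 = 204
px1_2 = 90
py1_2 = 308
px0_3 = 240
py0_3 = 43
px1_3 = 355
py1_3 = 108
center_y_4 = 359
radius_4 = 37
px0_5 = 200
py0_5 = 257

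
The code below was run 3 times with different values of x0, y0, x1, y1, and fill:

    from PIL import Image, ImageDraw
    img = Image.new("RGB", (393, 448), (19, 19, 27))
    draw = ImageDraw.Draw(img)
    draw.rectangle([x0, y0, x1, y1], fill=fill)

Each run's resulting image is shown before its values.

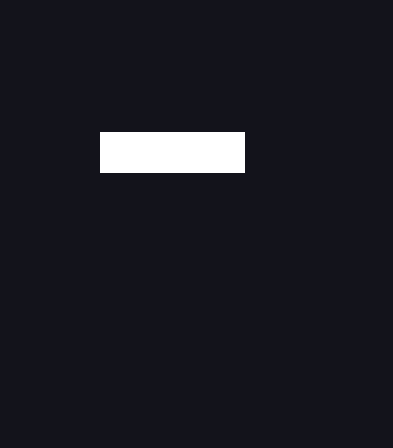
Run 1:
x0 = 100
y0 = 132
x1 = 244
y1 = 172
fill = 'white'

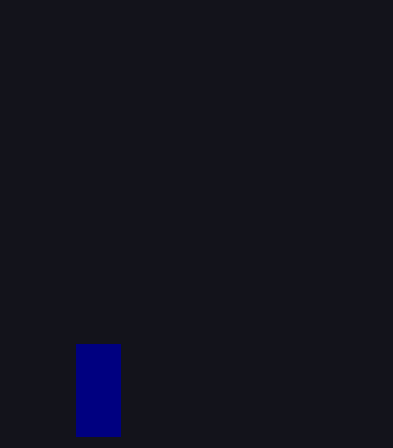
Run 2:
x0 = 76
y0 = 344
x1 = 120
y1 = 436
fill = 'navy'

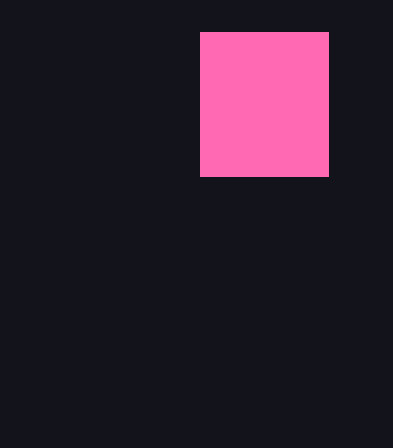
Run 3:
x0 = 200
y0 = 32
x1 = 328
y1 = 176
fill = 'hotpink'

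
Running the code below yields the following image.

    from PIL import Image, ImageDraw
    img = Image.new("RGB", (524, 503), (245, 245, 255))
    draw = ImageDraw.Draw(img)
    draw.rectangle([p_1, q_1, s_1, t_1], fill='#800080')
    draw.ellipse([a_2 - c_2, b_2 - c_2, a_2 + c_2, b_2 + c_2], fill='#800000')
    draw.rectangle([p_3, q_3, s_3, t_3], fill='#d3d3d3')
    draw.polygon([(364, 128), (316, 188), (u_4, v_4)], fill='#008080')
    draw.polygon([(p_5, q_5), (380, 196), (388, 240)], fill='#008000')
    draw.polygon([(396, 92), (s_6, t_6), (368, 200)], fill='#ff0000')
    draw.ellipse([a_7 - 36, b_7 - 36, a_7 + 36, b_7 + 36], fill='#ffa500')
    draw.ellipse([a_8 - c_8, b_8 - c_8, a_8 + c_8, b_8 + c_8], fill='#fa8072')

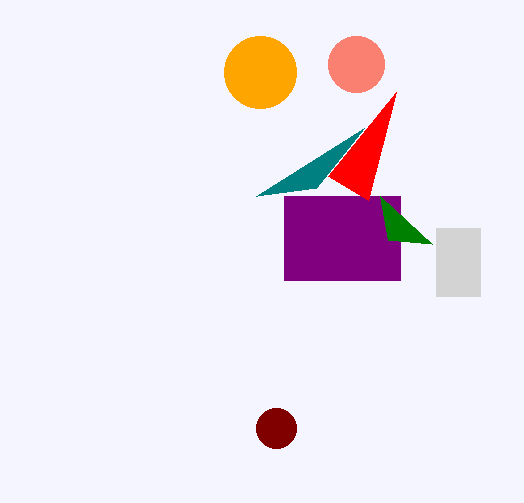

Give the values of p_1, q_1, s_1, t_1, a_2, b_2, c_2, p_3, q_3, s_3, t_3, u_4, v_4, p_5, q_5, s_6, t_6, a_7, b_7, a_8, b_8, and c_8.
p_1 = 284
q_1 = 196
s_1 = 400
t_1 = 280
a_2 = 276
b_2 = 428
c_2 = 20
p_3 = 436
q_3 = 228
s_3 = 480
t_3 = 296
u_4 = 256
v_4 = 196
p_5 = 432
q_5 = 244
s_6 = 328
t_6 = 176
a_7 = 260
b_7 = 72
a_8 = 356
b_8 = 64
c_8 = 28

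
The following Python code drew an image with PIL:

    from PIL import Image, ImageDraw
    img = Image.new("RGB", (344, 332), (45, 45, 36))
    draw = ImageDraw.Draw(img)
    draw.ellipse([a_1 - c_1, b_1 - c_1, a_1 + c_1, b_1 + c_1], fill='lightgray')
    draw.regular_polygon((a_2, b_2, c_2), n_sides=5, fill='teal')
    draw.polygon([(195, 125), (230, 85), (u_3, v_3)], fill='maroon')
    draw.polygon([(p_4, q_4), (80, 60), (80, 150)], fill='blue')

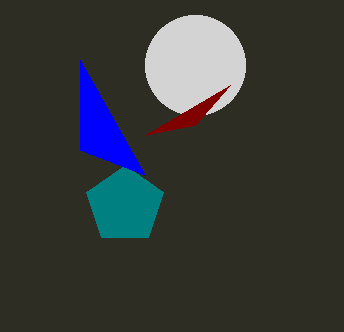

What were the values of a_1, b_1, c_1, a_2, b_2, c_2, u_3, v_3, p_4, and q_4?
a_1 = 195; b_1 = 65; c_1 = 50; a_2 = 125; b_2 = 205; c_2 = 40; u_3 = 145; v_3 = 135; p_4 = 145; q_4 = 175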